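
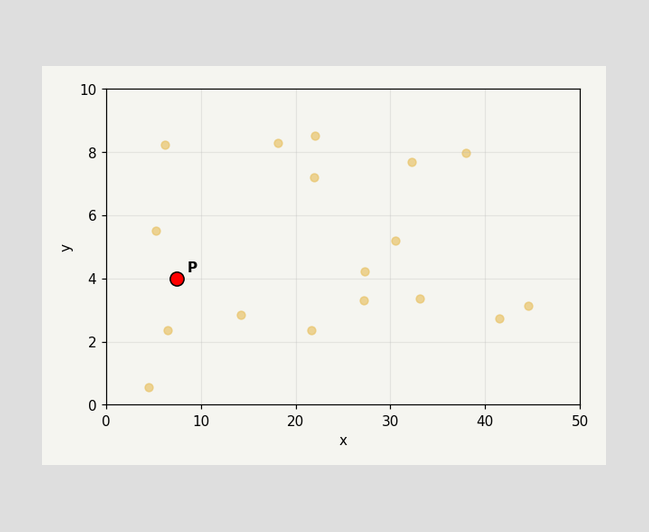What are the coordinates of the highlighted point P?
(7.5, 4)

Following the gridlines from P to each axis, P sits at (7.5, 4).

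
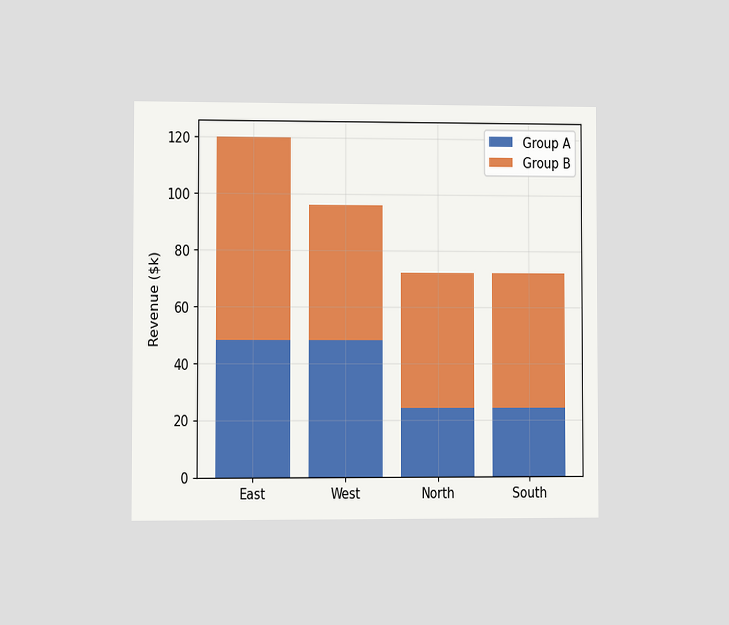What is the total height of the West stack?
$96k

The chart is viewed at a slight angle. The West stack's top reaches $96k on the y-axis.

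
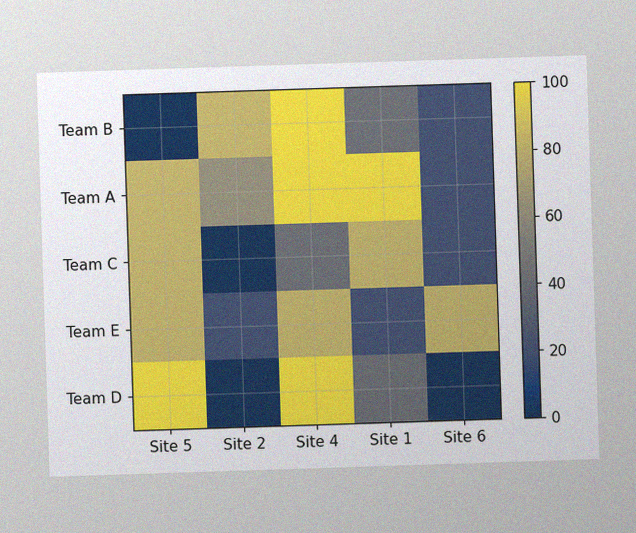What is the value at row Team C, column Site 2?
The image has some photo noise and uneven lighting. Matching cell (Team C, Site 2) against the colorbar gives 0.

0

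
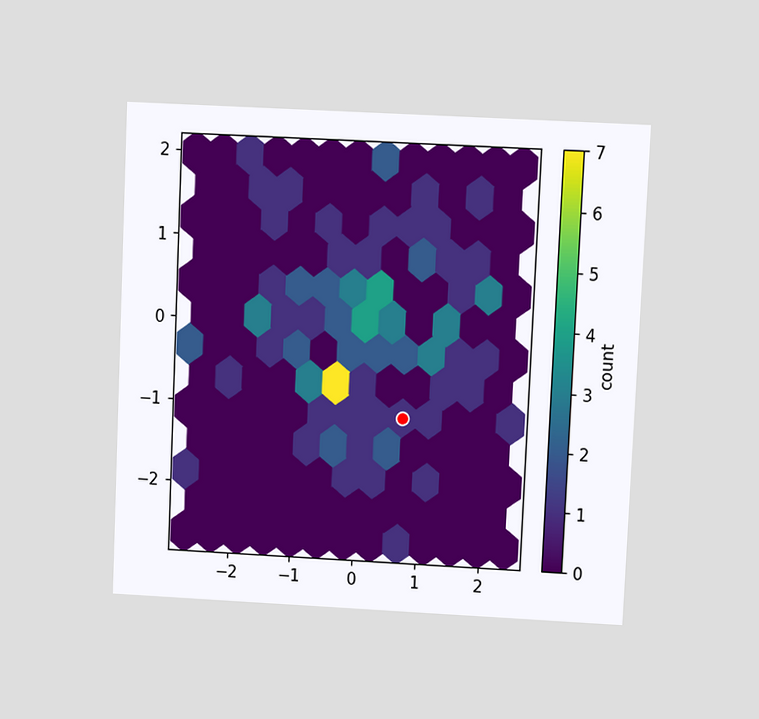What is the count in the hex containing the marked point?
The chart is tilted about 3° clockwise and viewed at a slight angle. The marked hex reads 1 on the colorbar.

1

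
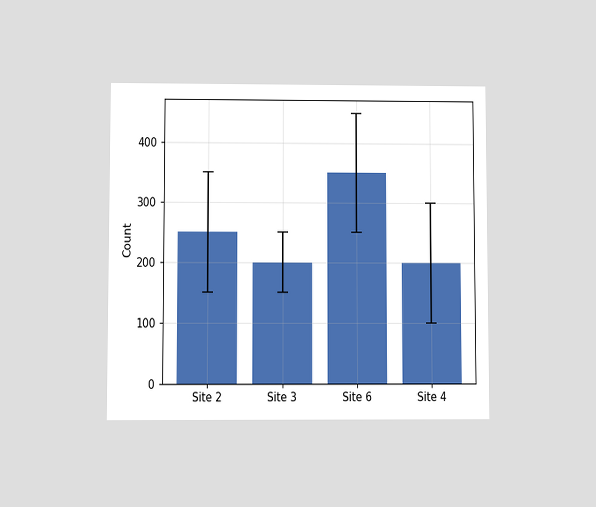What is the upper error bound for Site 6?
450

The chart is viewed at a slight angle. The Site 6 bar's upper whisker reaches 450.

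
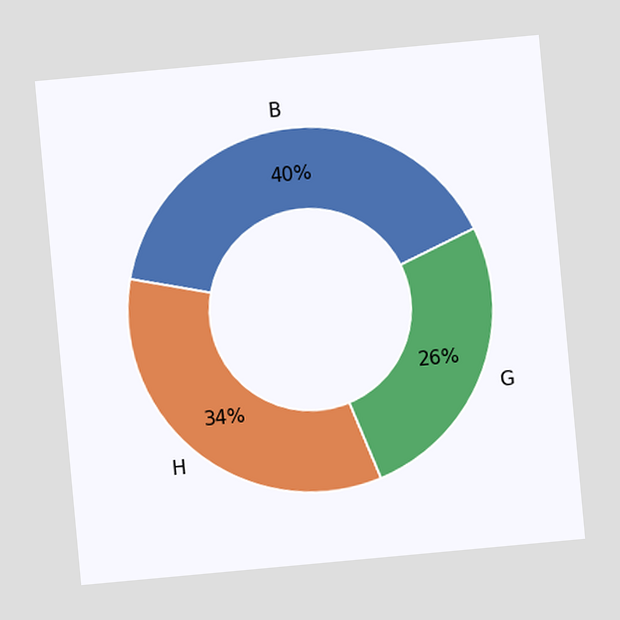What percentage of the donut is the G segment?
26%

The chart is tilted about 5° counter-clockwise. The G segment takes up 26% of the ring.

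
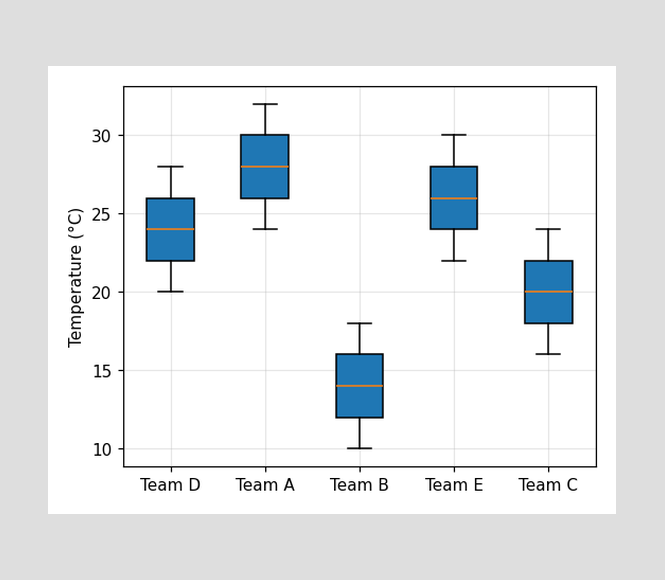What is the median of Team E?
26°C

The median line in the Team E box sits at 26°C.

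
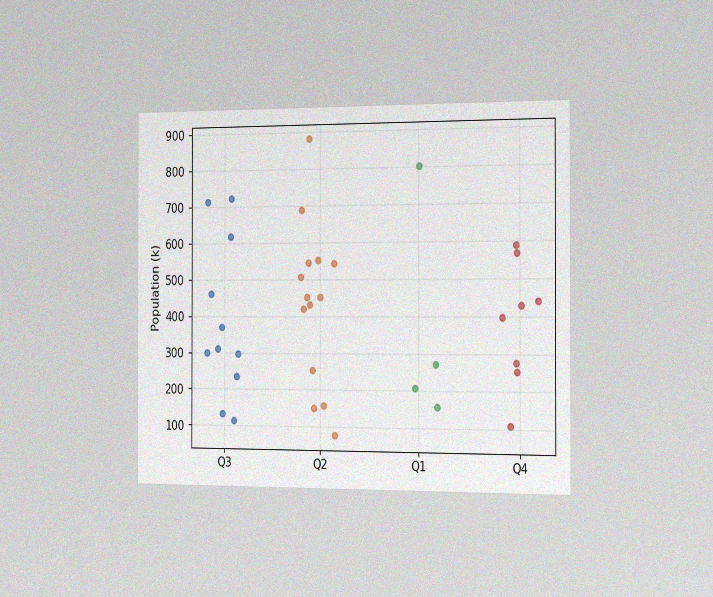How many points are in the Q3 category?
The chart is viewed slightly from the right, with some photo noise. Counting the markers in the Q3 column gives 11.

11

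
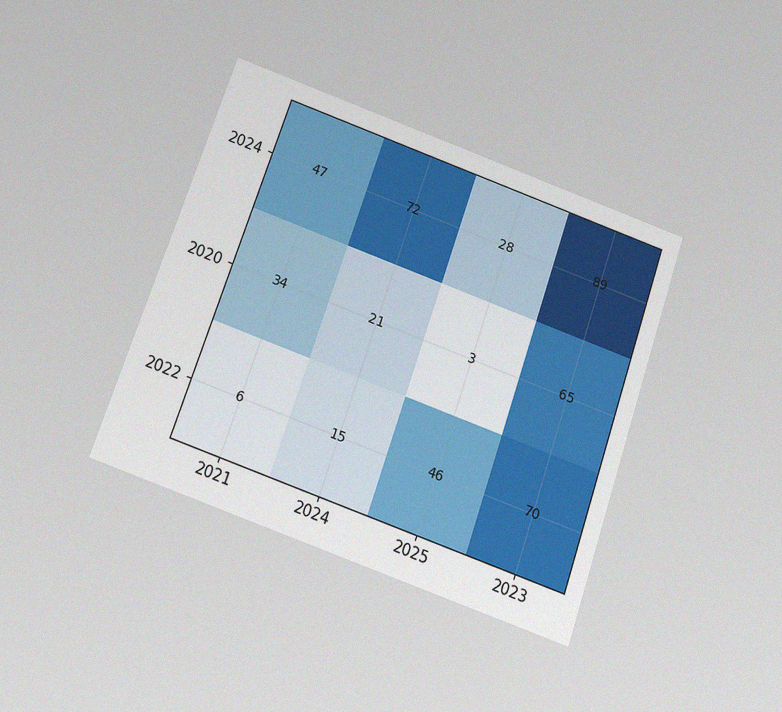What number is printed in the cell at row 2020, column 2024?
The chart is tilted about 19° clockwise and viewed slightly from below, with some photo noise. The (2020, 2024) cell reads 21.

21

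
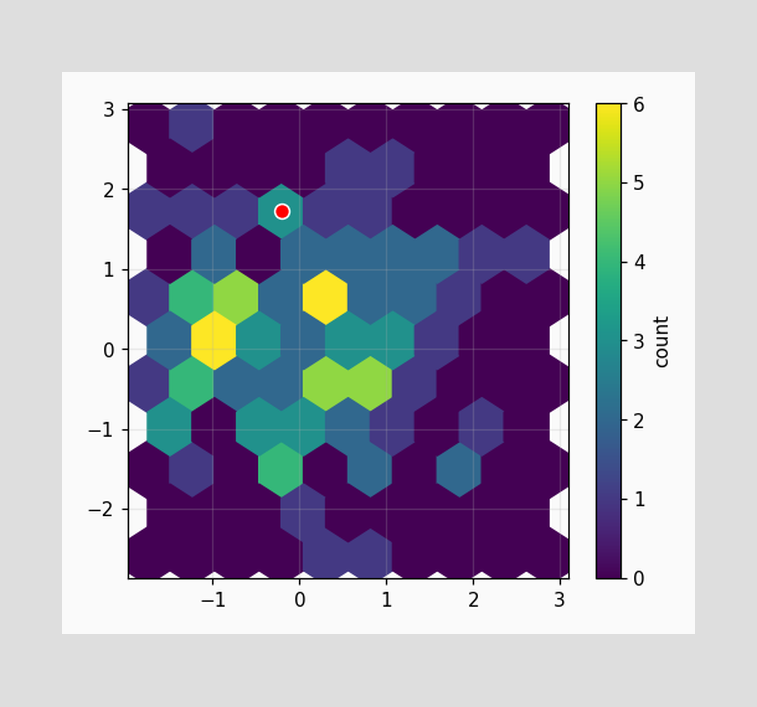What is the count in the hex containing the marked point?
The marked hex reads 3 on the colorbar.

3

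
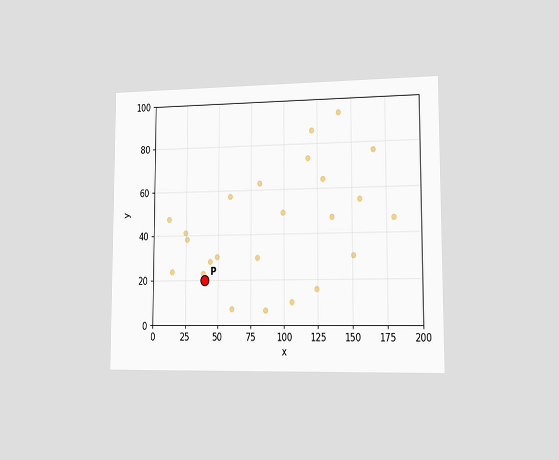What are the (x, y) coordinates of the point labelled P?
The chart is viewed slightly from the right. Following the gridlines from P to each axis, P sits at (40, 20).

(40, 20)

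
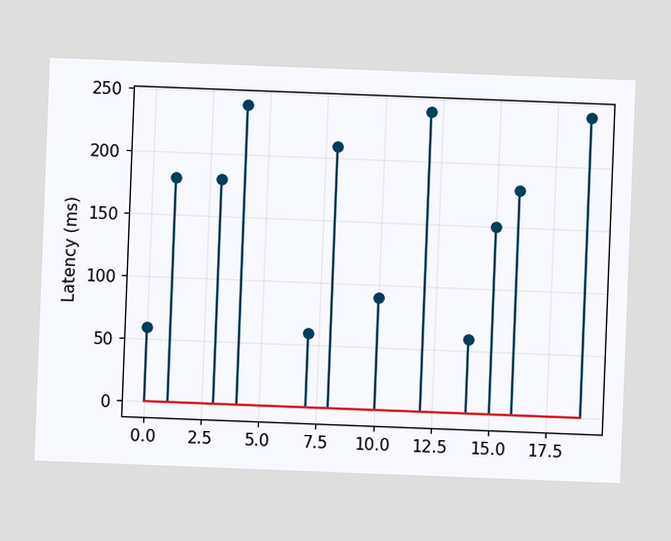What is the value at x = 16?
180ms

The chart is tilted about 2° clockwise. The stem at x=16 reaches 180ms.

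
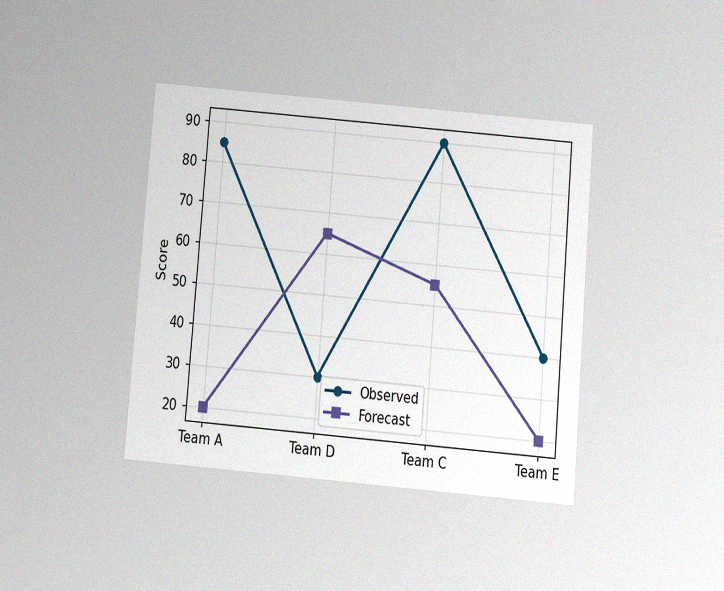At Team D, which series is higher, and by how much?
The chart is tilted about 5° clockwise and viewed slightly from below, with some photo noise. At Team D, Forecast sits above the other line by 35.

Forecast, by 35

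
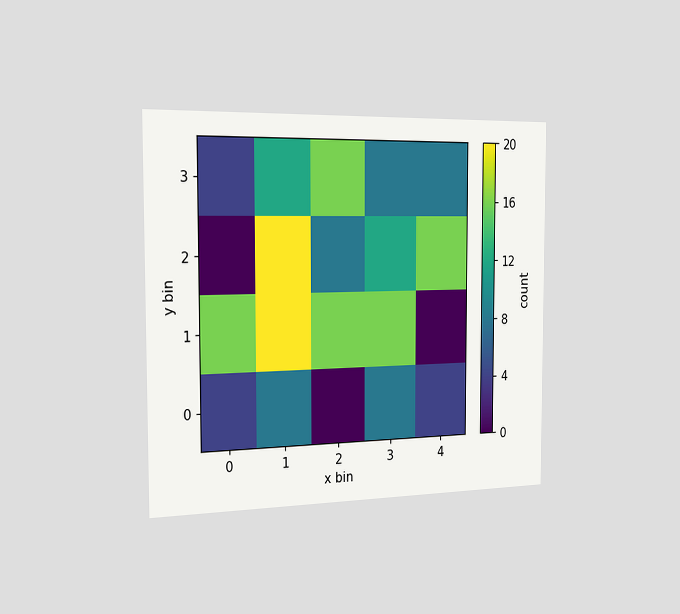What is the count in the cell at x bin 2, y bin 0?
0

The chart is viewed slightly from the left. Matching the cell (2, 0) against the colorbar gives 0.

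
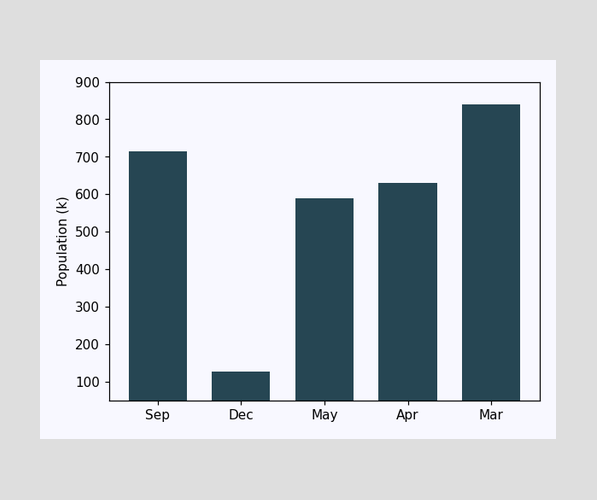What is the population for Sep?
Reading along the chart's y-axis, the Sep bar reaches 714k.

714k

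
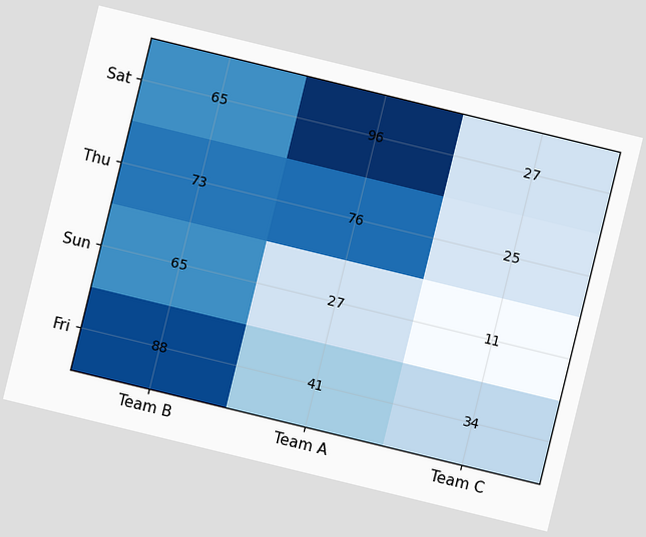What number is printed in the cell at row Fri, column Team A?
41

The chart is tilted about 14° clockwise. The (Fri, Team A) cell reads 41.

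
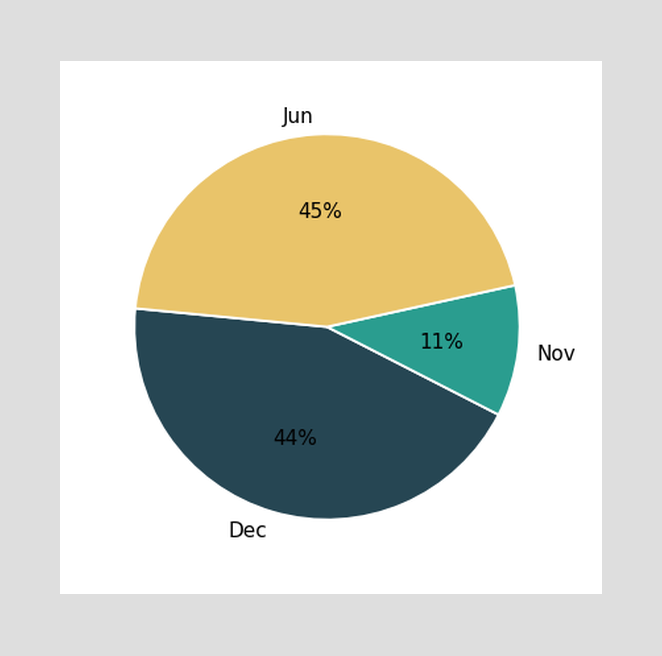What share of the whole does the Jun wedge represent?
45%

The Jun slice takes up 45% of the pie.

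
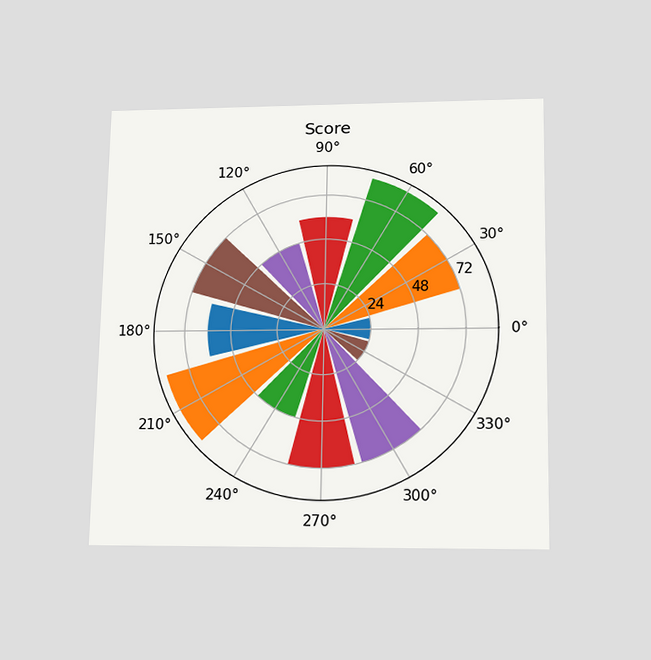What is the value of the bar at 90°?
60

The chart is viewed slightly from below. The bar at 90° reaches 60 on the radial axis.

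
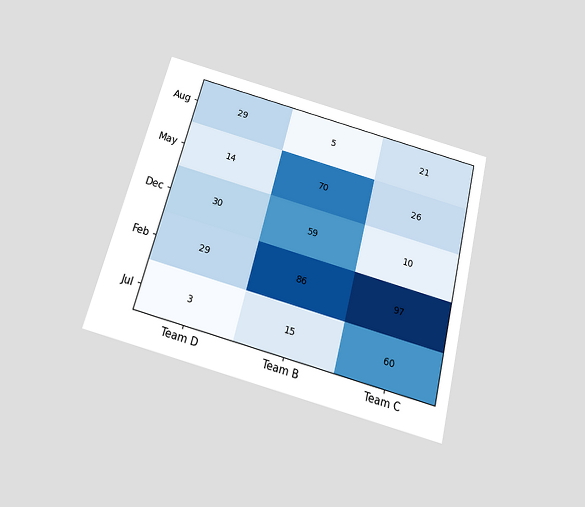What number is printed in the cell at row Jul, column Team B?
The chart is tilted about 14° clockwise and viewed slightly from below. The (Jul, Team B) cell reads 15.

15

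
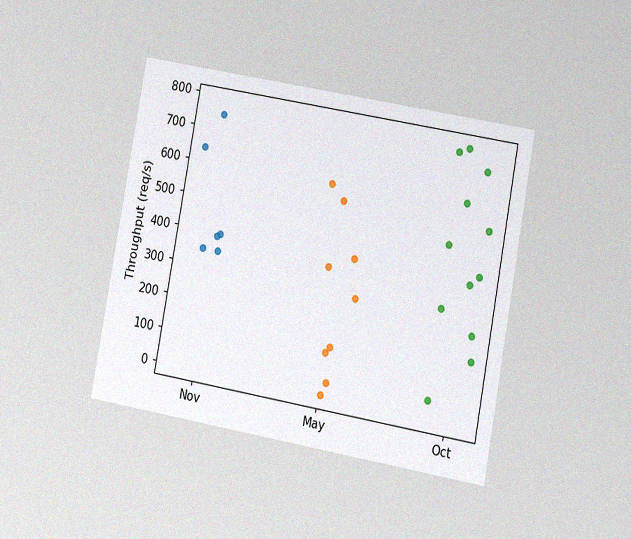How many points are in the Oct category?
The chart is tilted about 10° clockwise and viewed at a slight angle, with some photo noise. Counting the markers in the Oct column gives 12.

12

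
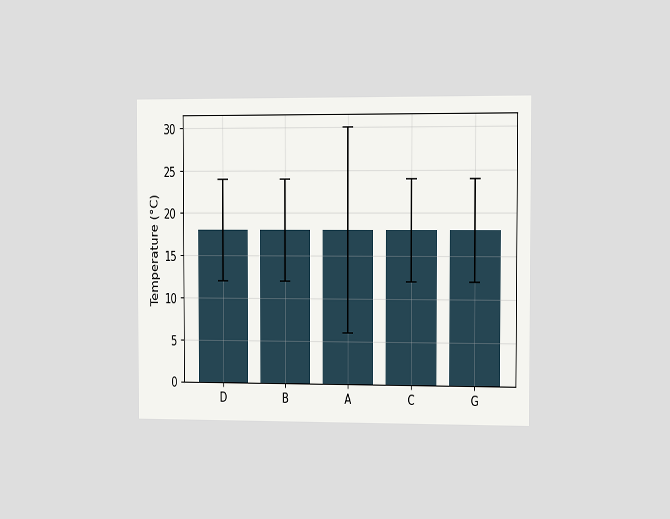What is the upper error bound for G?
The chart is viewed slightly from the right. The G bar's upper whisker reaches 24°C.

24°C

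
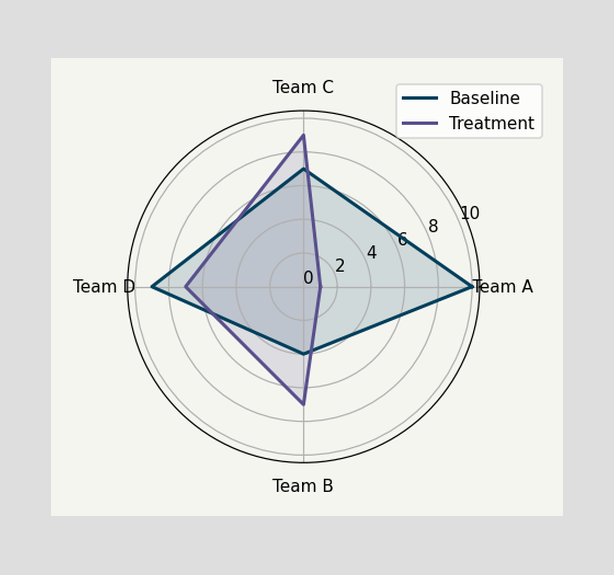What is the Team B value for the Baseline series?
On the Team B axis, Baseline reaches 4.

4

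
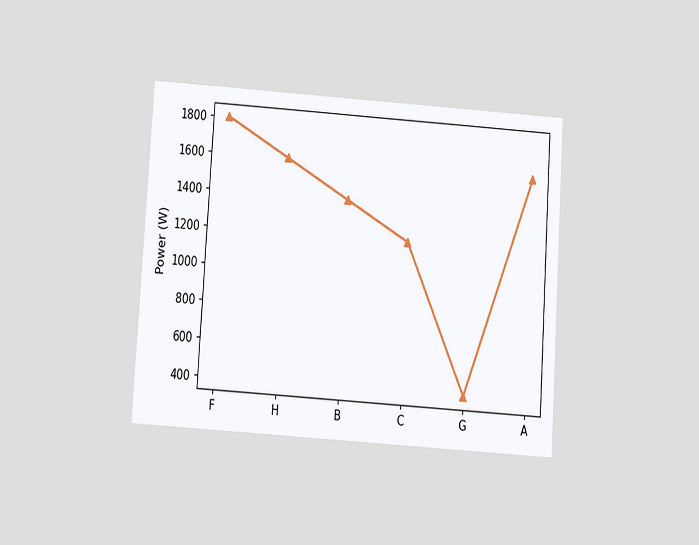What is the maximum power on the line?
1800W

The chart is tilted about 4° clockwise and viewed slightly from below. The highest point is at F, and reading across to the y-axis gives 1800W.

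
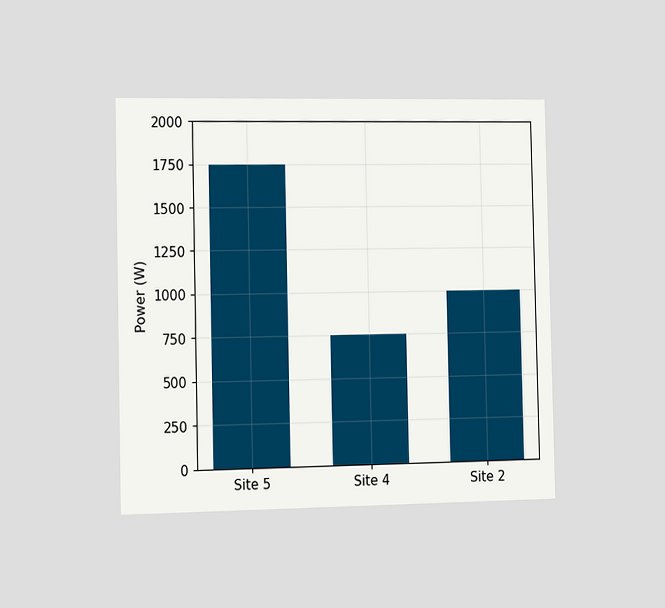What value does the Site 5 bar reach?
1750W

The chart is viewed slightly from the left. Reading along the chart's y-axis, the Site 5 bar reaches 1750W.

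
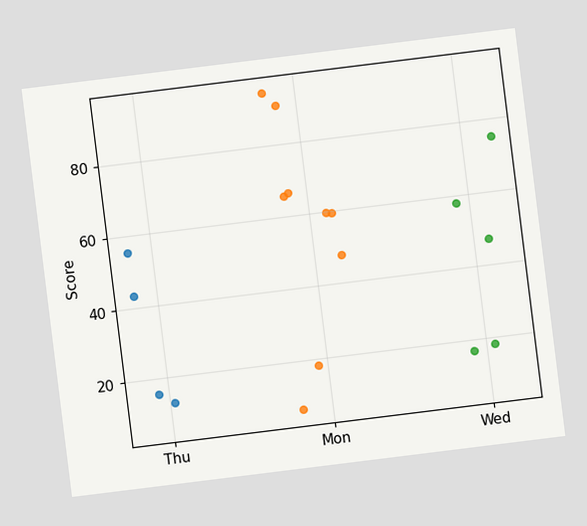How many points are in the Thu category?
4

The chart is tilted about 7° counter-clockwise. Counting the markers in the Thu column gives 4.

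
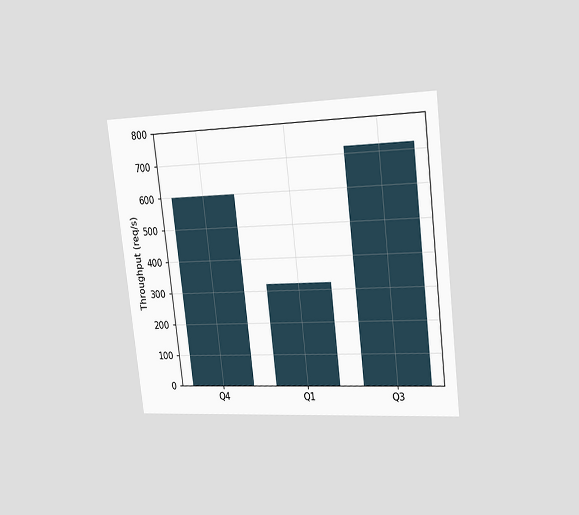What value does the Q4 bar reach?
The chart is tilted about 7° counter-clockwise and viewed slightly from the right. Reading along the chart's y-axis, the Q4 bar reaches 600req/s.

600req/s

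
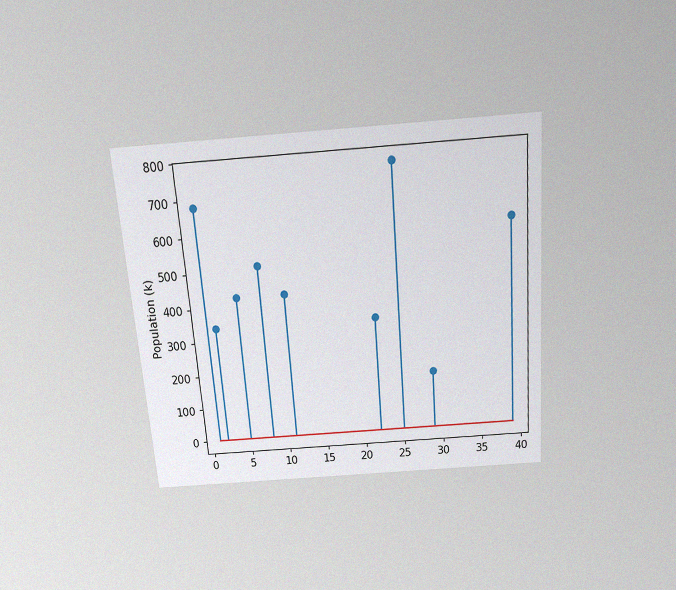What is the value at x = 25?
The chart is tilted about 4° counter-clockwise and viewed slightly from above, with some photo noise. The stem at x=25 reaches 765k.

765k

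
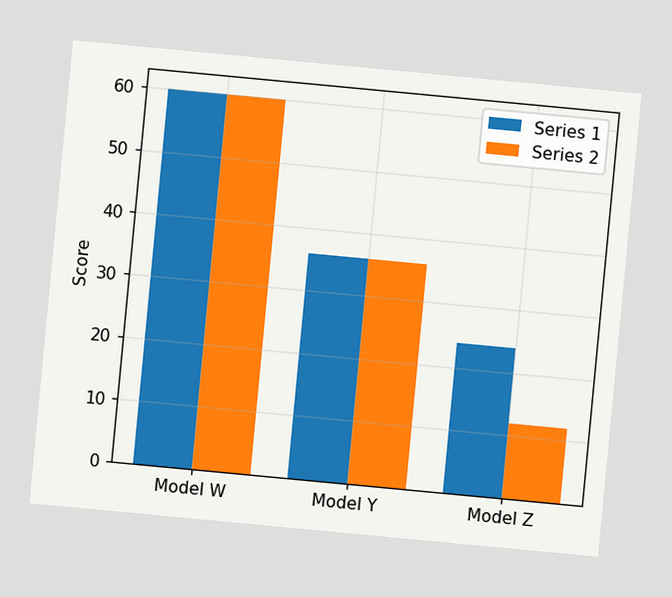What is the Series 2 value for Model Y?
The chart is tilted about 5° clockwise. The Series 2 bar at Model Y reaches 36 on the y-axis.

36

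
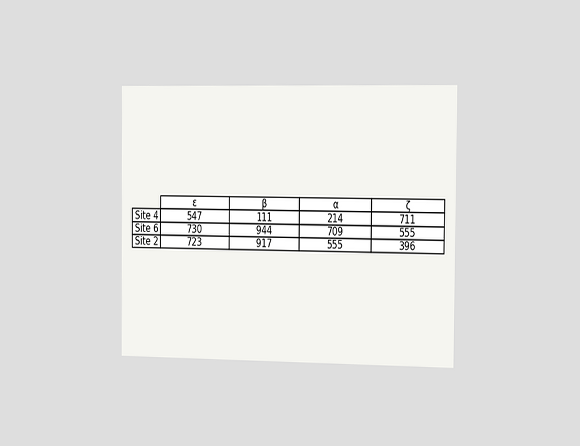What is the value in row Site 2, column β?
The chart is viewed slightly from the right. The (Site 2, β) cell reads 917.

917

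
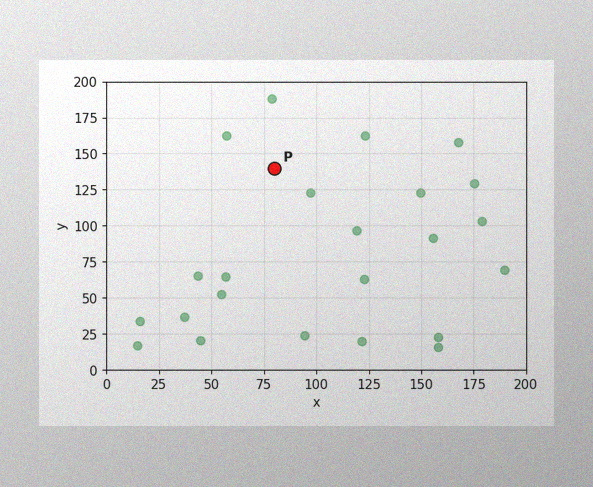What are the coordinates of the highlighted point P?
(80, 140)

The image has some photo noise and uneven lighting. Following the gridlines from P to each axis, P sits at (80, 140).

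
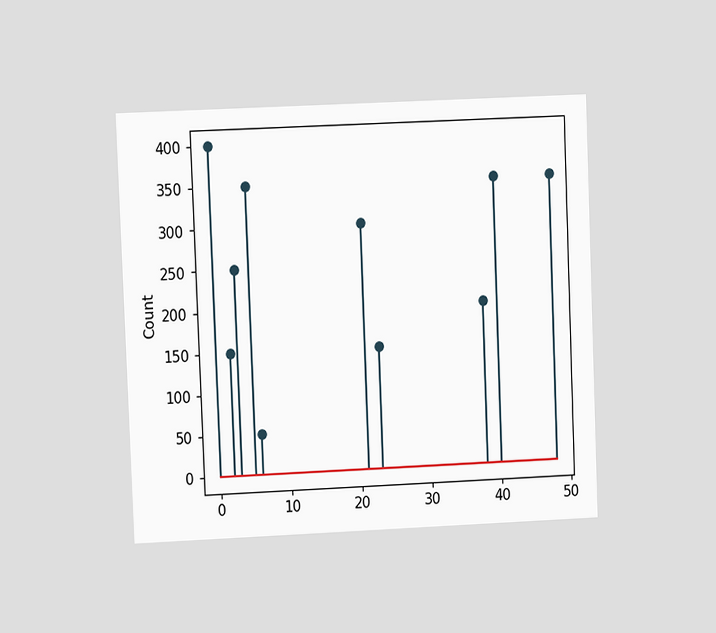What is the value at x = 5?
The chart is tilted about 2° counter-clockwise and viewed at a slight angle. The stem at x=5 reaches 350.

350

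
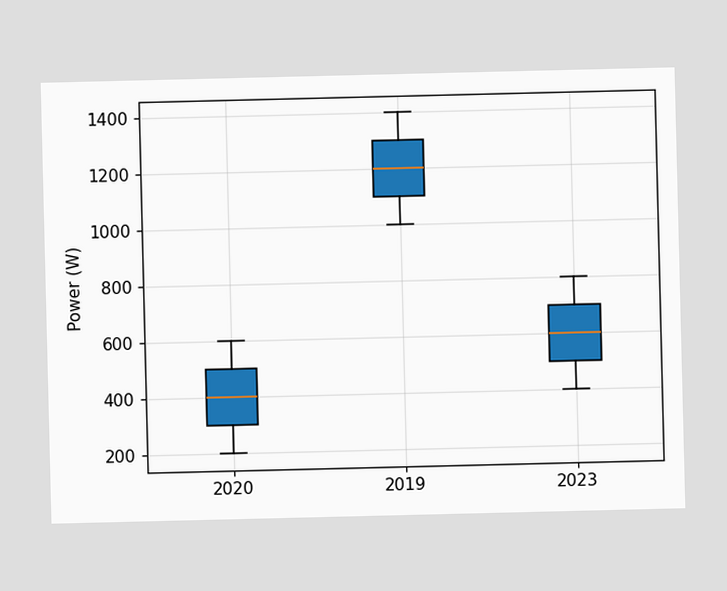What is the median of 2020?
The median line in the 2020 box sits at 400W.

400W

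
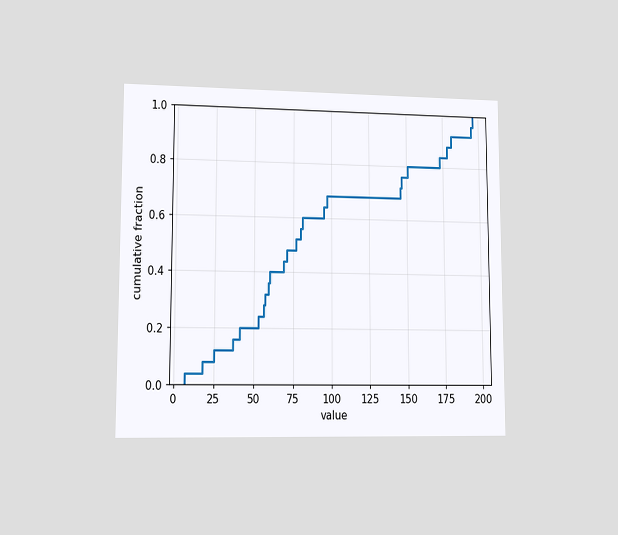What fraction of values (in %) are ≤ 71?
The chart is viewed at a slight angle. At x=71 the ECDF step is at 48%.

48%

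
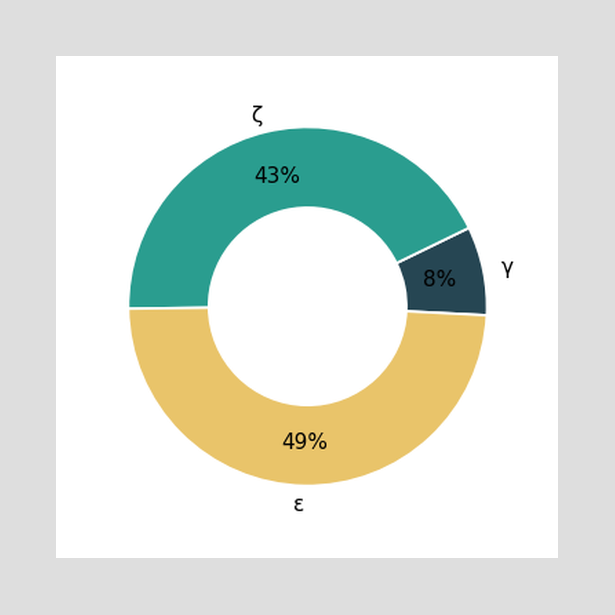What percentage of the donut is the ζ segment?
43%

The ζ segment takes up 43% of the ring.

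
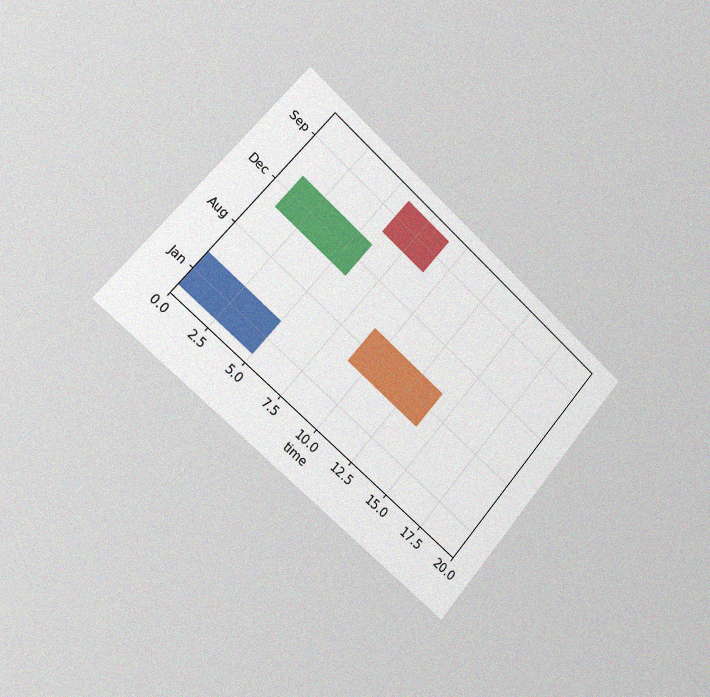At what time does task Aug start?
The chart is tilted about 41° clockwise and viewed slightly from the left, with some photo noise. The Aug bar begins at t=9.

9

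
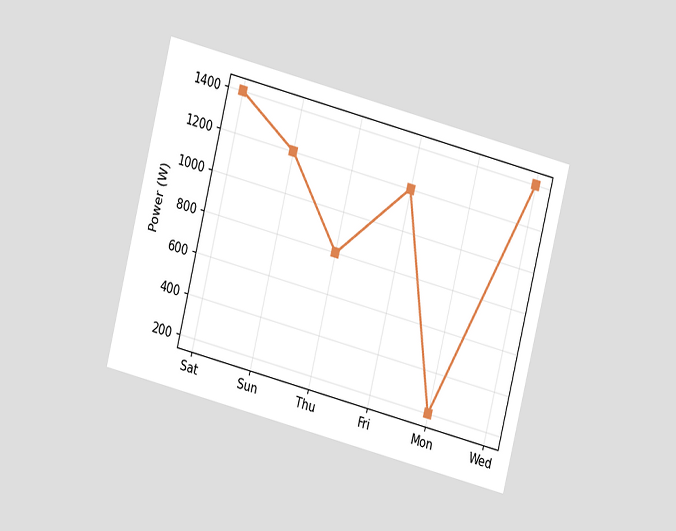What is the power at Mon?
200W

The chart is tilted about 14° clockwise and viewed at a slight angle. At Mon, the line is at 200W.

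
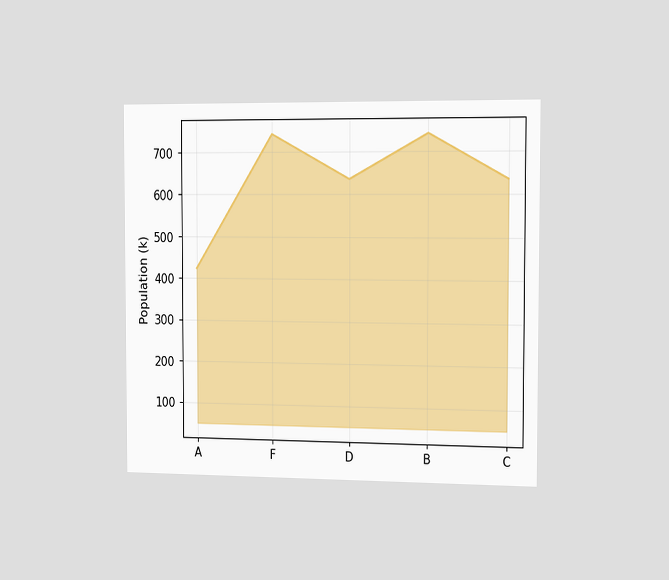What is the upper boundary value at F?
The chart is viewed slightly from the right. At F the upper boundary is at 742k.

742k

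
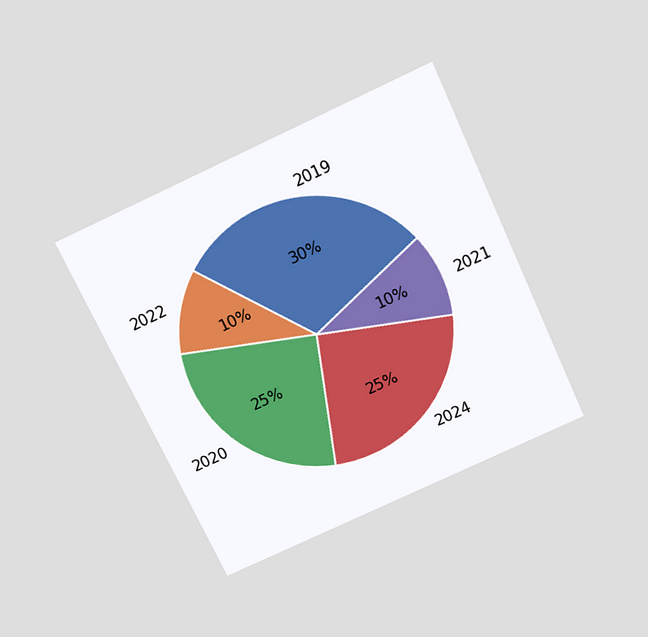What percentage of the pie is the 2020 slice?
25%

The chart is tilted about 25° counter-clockwise and viewed slightly from above. The 2020 slice takes up 25% of the pie.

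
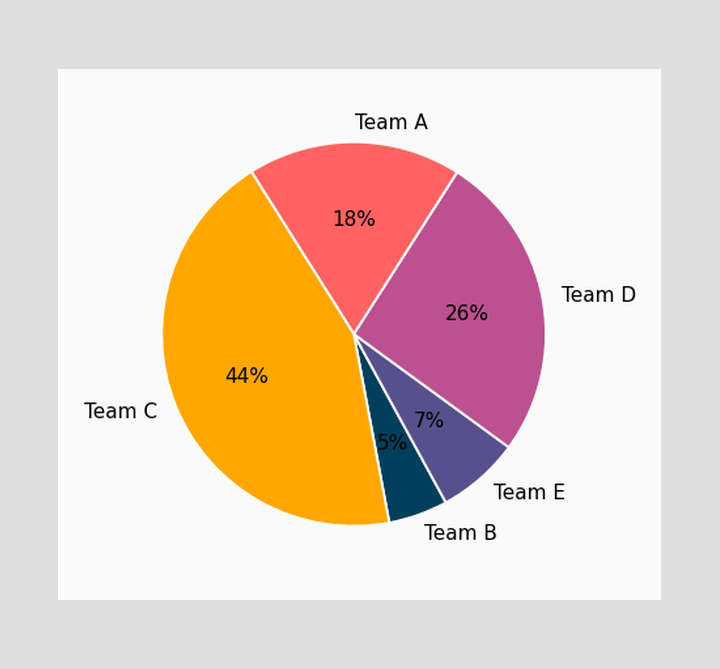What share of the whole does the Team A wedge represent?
18%

The Team A slice takes up 18% of the pie.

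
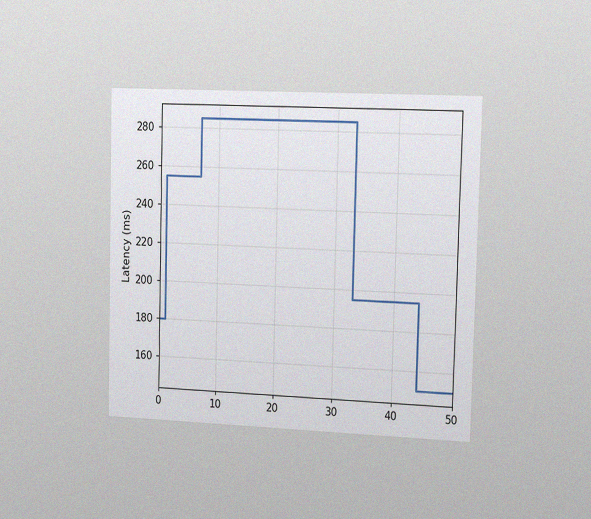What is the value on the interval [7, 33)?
The chart is viewed slightly from the right, with some photo noise. On [7, 33) the step sits at 285ms.

285ms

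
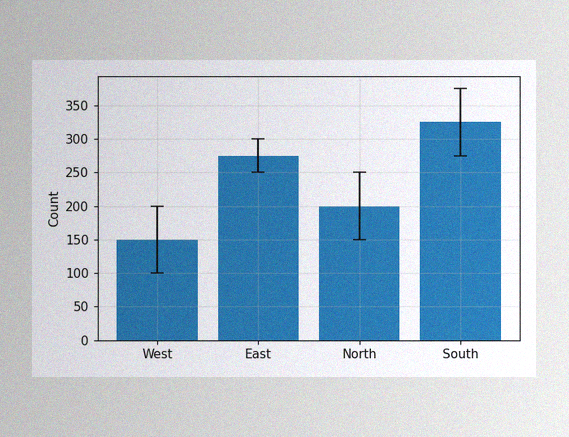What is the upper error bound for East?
300

The image has some photo noise and uneven lighting. The East bar's upper whisker reaches 300.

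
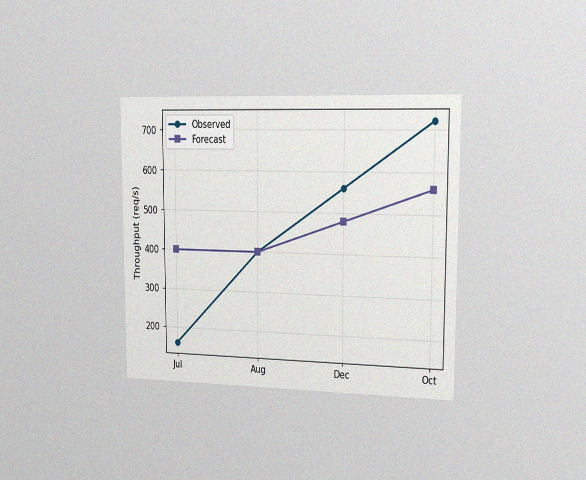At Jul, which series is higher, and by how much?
The chart is viewed slightly from the right, with some photo noise. At Jul, Forecast sits above the other line by 240req/s.

Forecast, by 240req/s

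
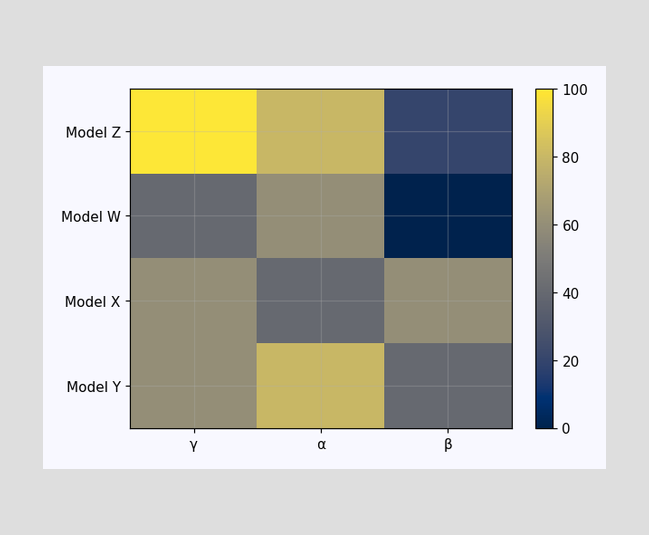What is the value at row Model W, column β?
Matching cell (Model W, β) against the colorbar gives 0.

0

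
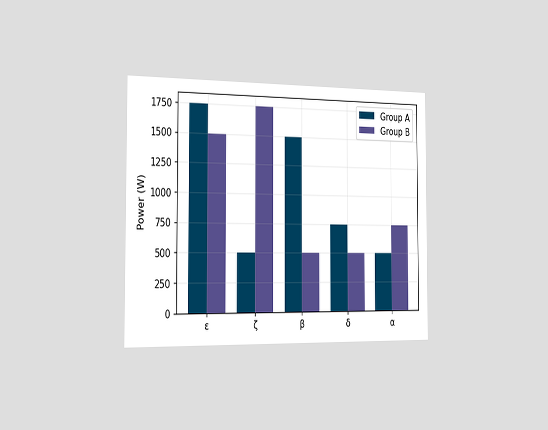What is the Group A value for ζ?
The chart is viewed slightly from the left. The Group A bar at ζ reaches 500W on the y-axis.

500W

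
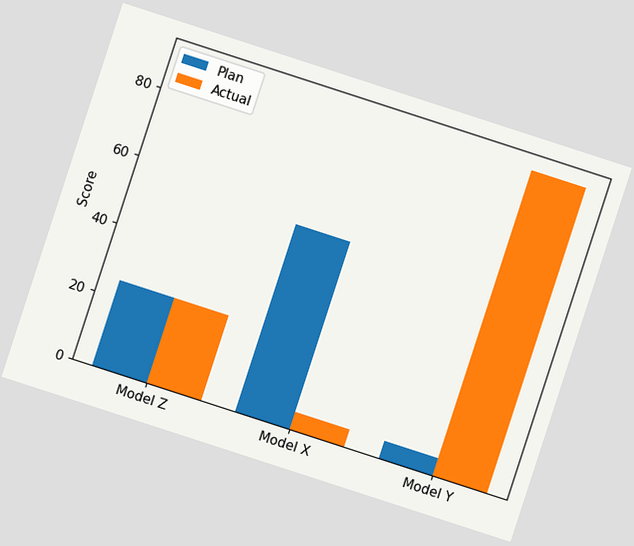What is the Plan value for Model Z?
The chart is tilted about 18° clockwise. The Plan bar at Model Z reaches 25 on the y-axis.

25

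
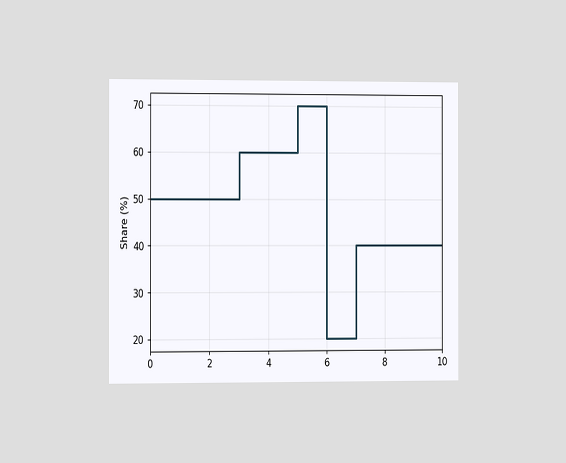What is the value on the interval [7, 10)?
The chart is viewed at a slight angle. On [7, 10) the step sits at 40%.

40%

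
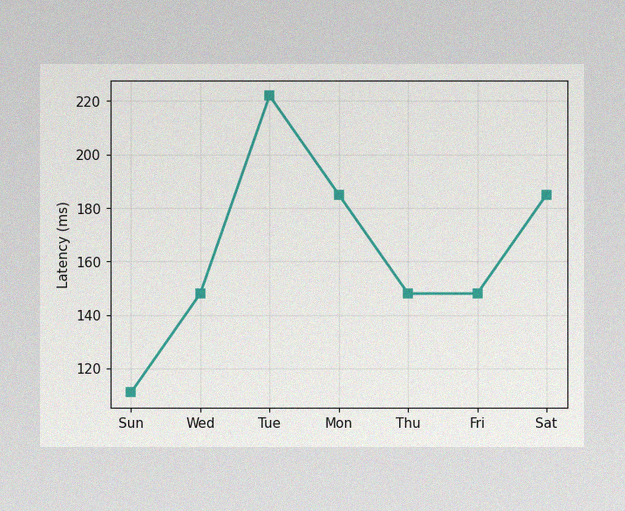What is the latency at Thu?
The image has some photo noise and uneven lighting. At Thu, the line is at 148ms.

148ms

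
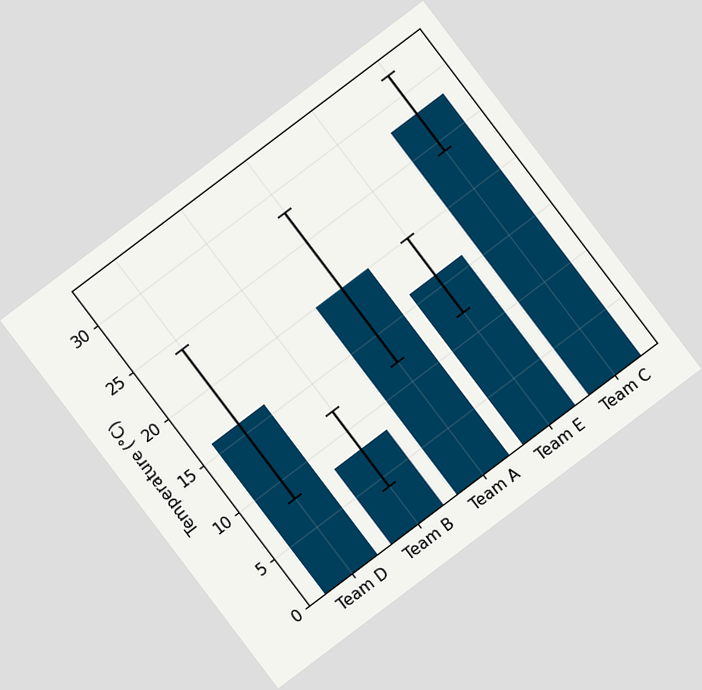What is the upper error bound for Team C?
32°C

The chart is tilted about 37° counter-clockwise. The Team C bar's upper whisker reaches 32°C.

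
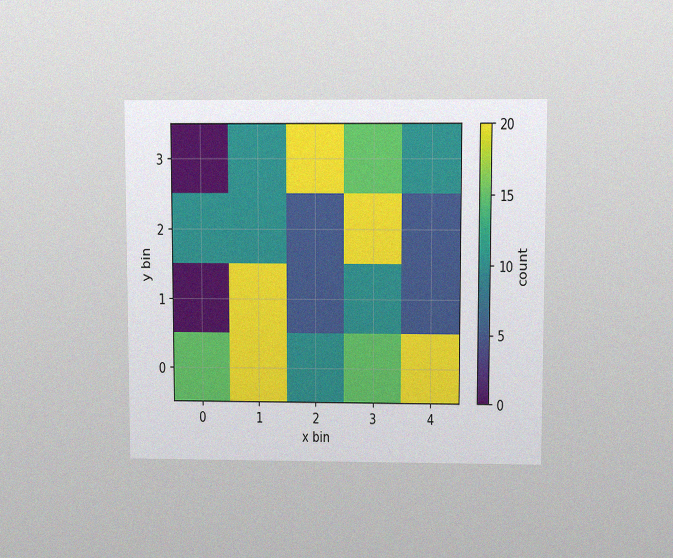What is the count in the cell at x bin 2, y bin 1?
The chart is viewed slightly from above, with some photo noise. Matching the cell (2, 1) against the colorbar gives 5.

5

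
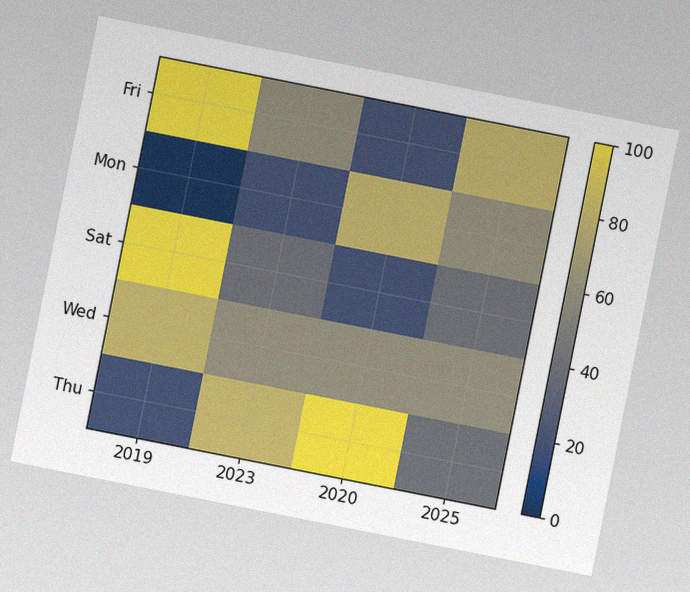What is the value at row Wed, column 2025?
The chart is tilted about 11° clockwise, with some photo noise. Matching cell (Wed, 2025) against the colorbar gives 60.

60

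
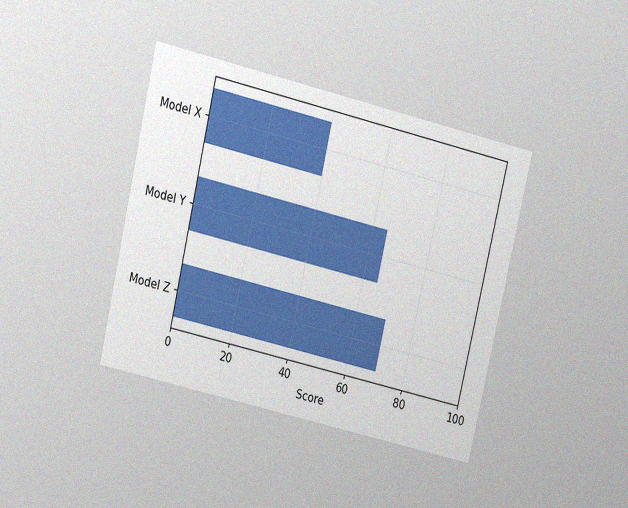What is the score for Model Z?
70

The chart is tilted about 13° clockwise and viewed slightly from above, with some photo noise. Reading along the chart's x-axis, the Model Z bar reaches 70.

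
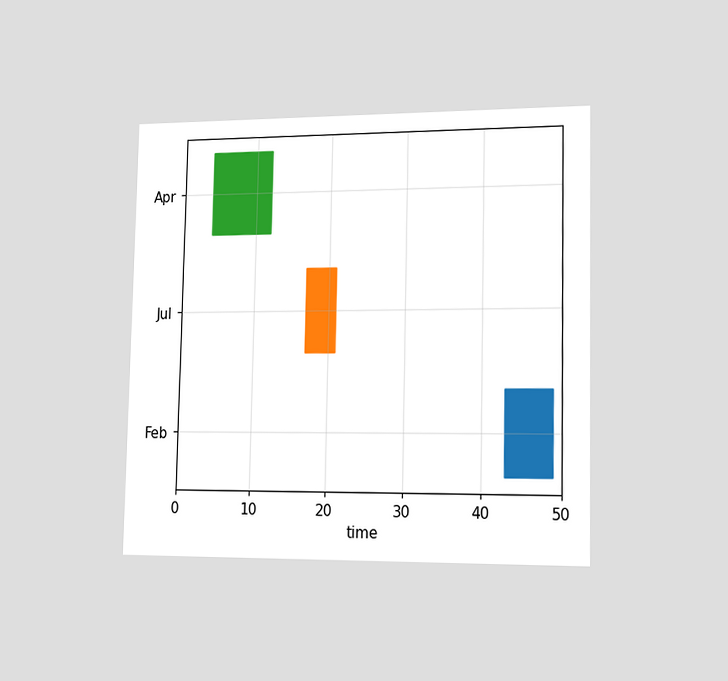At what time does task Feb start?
43

The chart is viewed slightly from the right. The Feb bar begins at t=43.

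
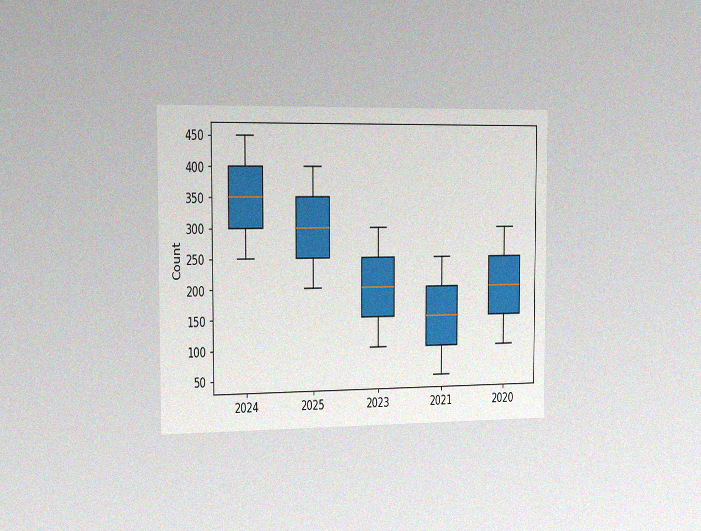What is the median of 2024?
350

The chart is viewed slightly from the left, with some photo noise. The median line in the 2024 box sits at 350.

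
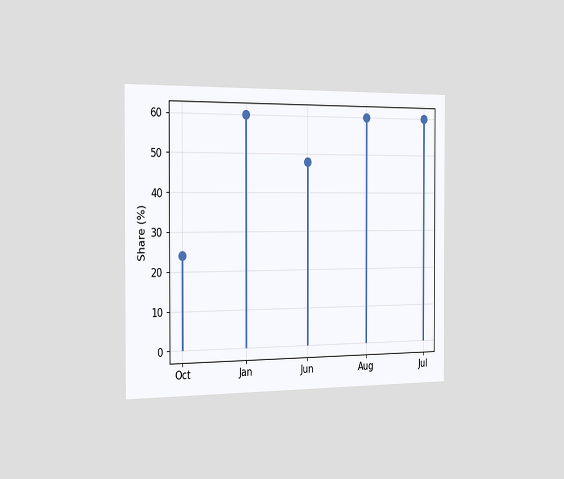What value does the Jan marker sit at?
The chart is viewed slightly from the left. The Jan marker sits at 60%.

60%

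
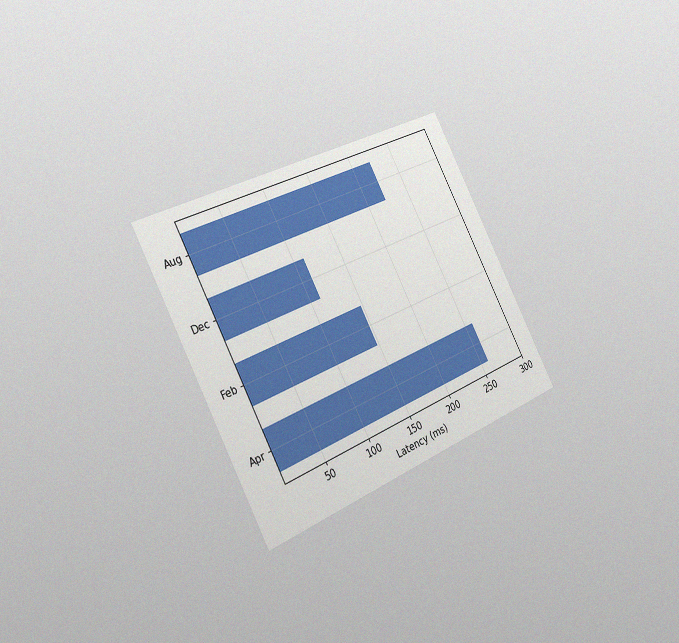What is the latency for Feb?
148ms

The chart is tilted about 28° counter-clockwise and viewed slightly from the left, with some photo noise. Reading along the chart's x-axis, the Feb bar reaches 148ms.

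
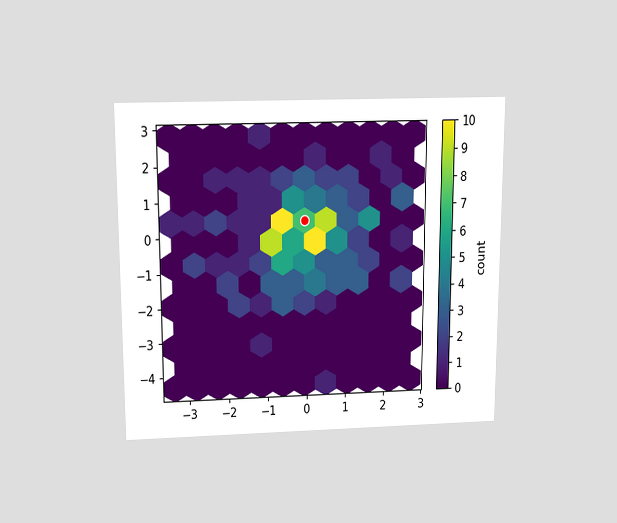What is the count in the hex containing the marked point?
The chart is viewed slightly from above. The marked hex reads 7 on the colorbar.

7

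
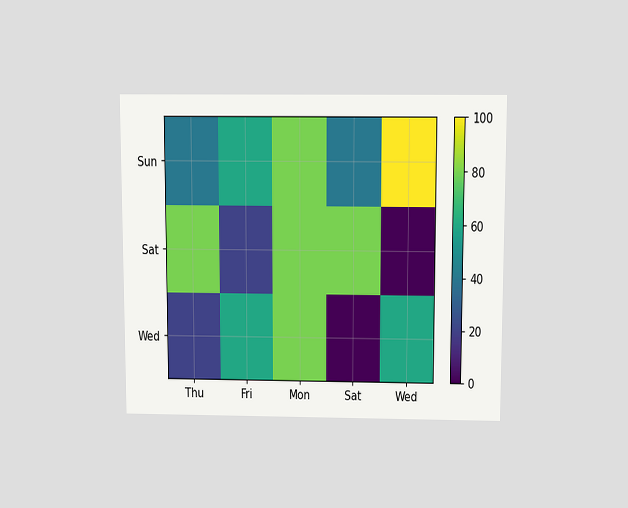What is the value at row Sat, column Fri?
The chart is viewed slightly from above. Matching cell (Sat, Fri) against the colorbar gives 20.

20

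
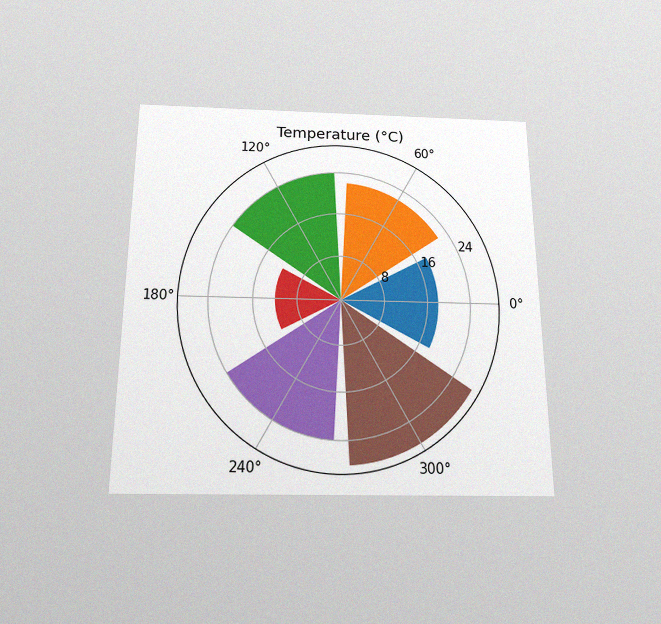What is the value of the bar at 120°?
24°C

The chart is viewed slightly from below, with some photo noise. The bar at 120° reaches 24°C on the radial axis.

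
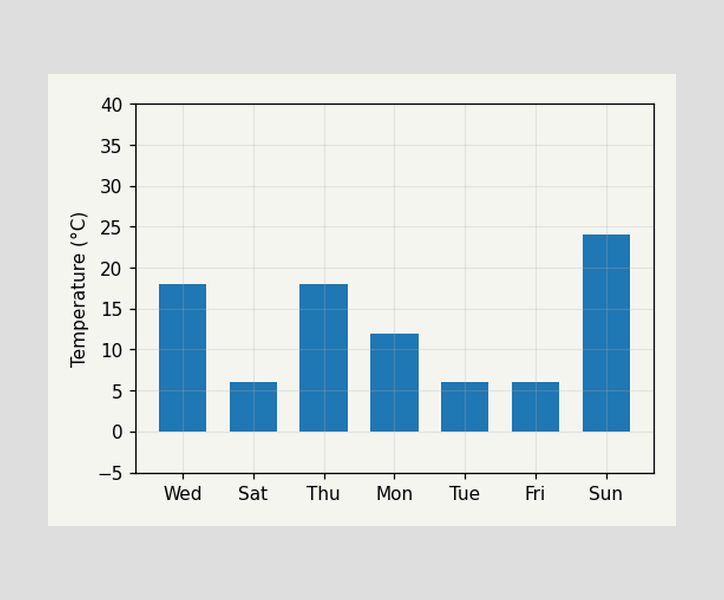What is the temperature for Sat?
Reading along the chart's y-axis, the Sat bar reaches 6°C.

6°C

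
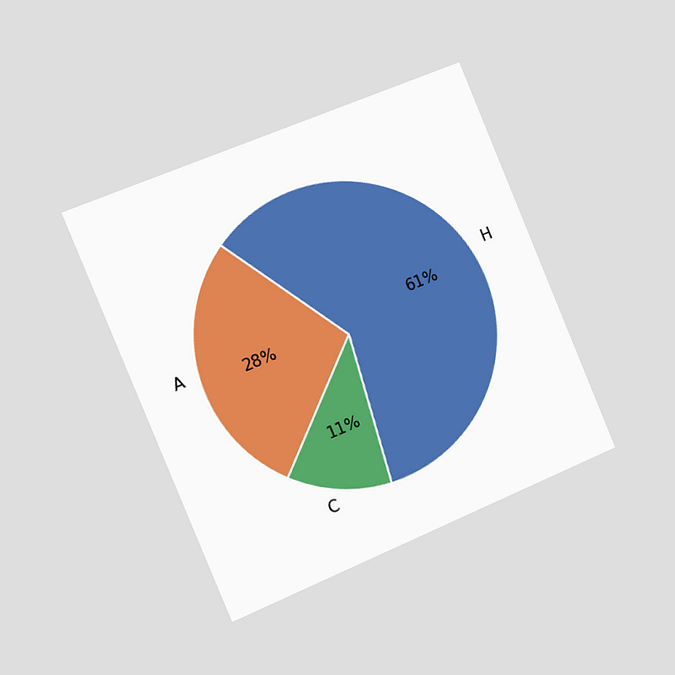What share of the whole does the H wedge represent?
The chart is tilted about 23° counter-clockwise and viewed slightly from the left. The H slice takes up 61% of the pie.

61%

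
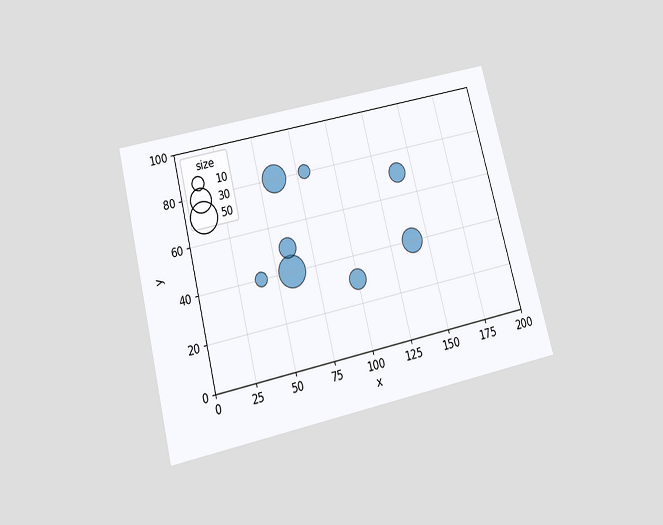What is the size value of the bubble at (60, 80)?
40

The chart is tilted about 14° counter-clockwise and viewed slightly from below. Matching the bubble at (60, 80) against the size legend gives 40.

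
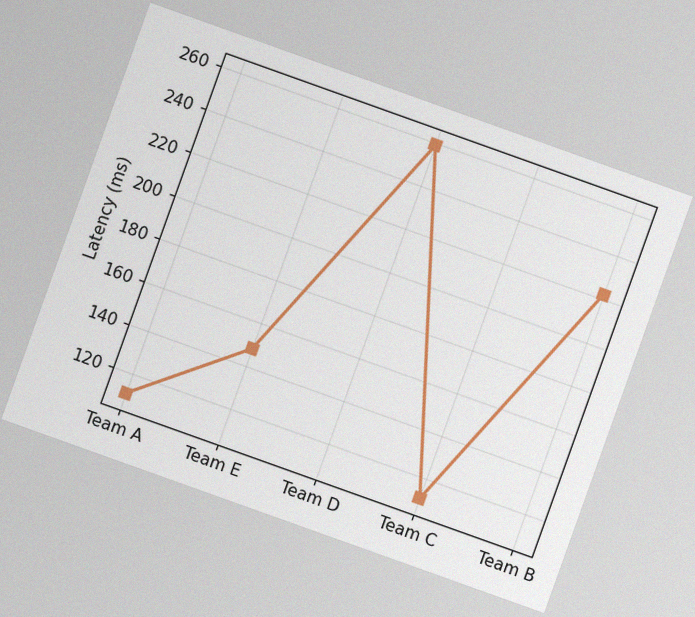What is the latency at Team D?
The chart is tilted about 20° clockwise, with some photo noise. At Team D, the line is at 259ms.

259ms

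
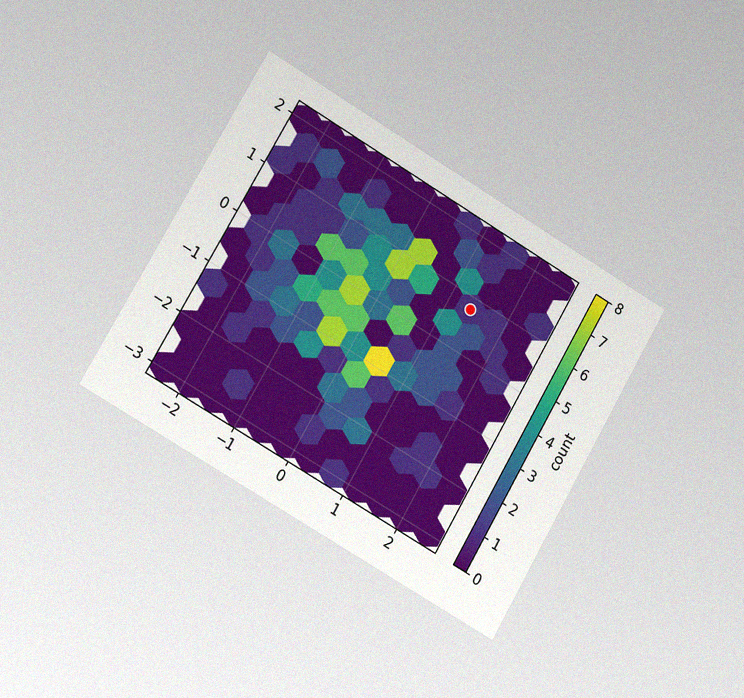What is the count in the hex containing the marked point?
The chart is tilted about 30° clockwise and viewed slightly from the left, with some photo noise. The marked hex reads 1 on the colorbar.

1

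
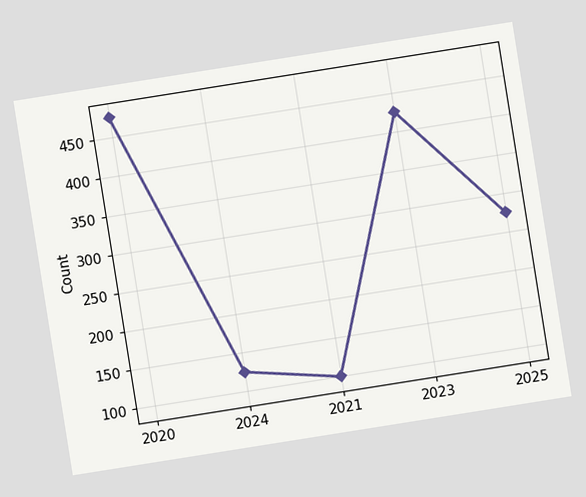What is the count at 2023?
The chart is tilted about 9° counter-clockwise. At 2023, the line is at 425.

425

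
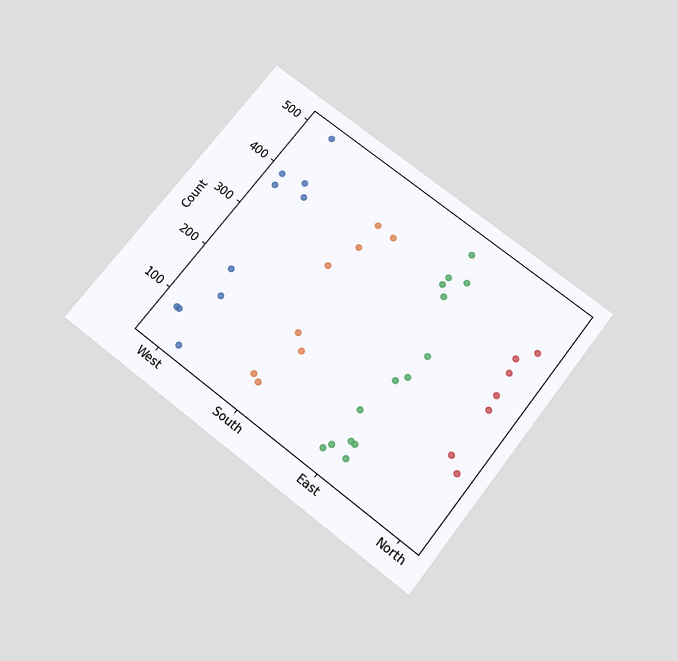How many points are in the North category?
7

The chart is tilted about 38° clockwise and viewed slightly from below. Counting the markers in the North column gives 7.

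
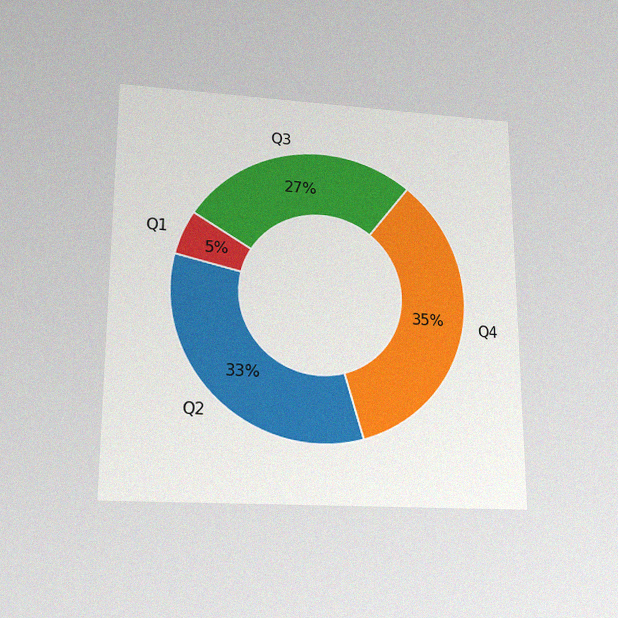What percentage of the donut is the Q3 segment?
The chart is viewed slightly from below, with some photo noise. The Q3 segment takes up 27% of the ring.

27%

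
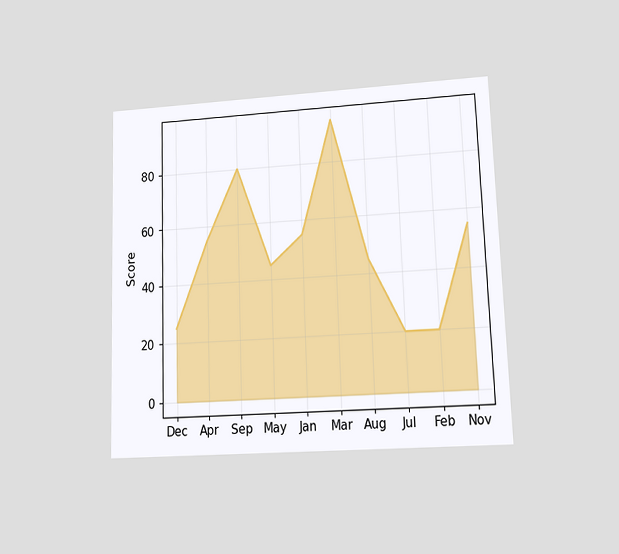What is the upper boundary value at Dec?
The chart is viewed at a slight angle. At Dec the upper boundary is at 25.

25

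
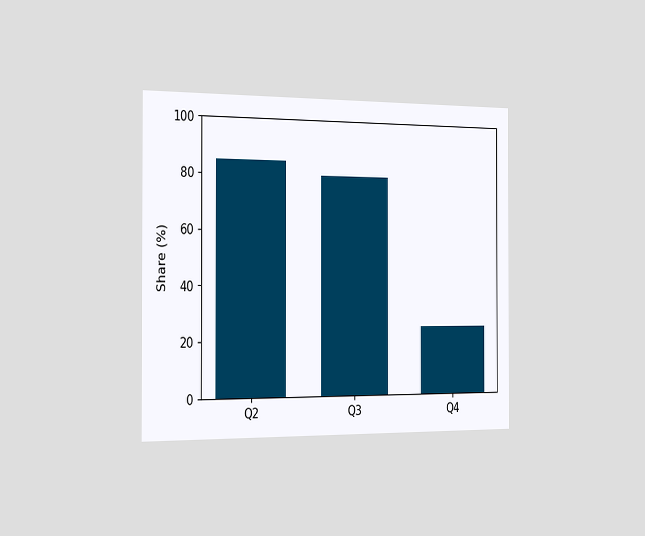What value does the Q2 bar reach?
The chart is viewed slightly from the left. Reading along the chart's y-axis, the Q2 bar reaches 85%.

85%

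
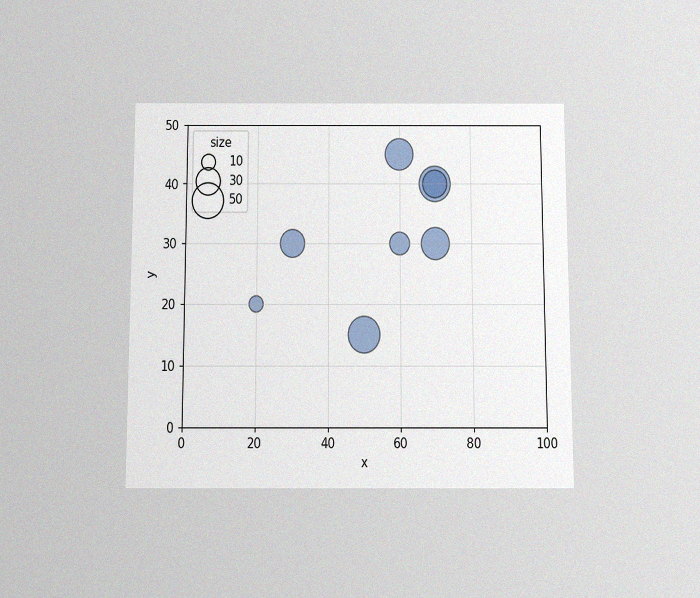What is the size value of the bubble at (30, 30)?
The chart is viewed slightly from below, with some photo noise. Matching the bubble at (30, 30) against the size legend gives 30.

30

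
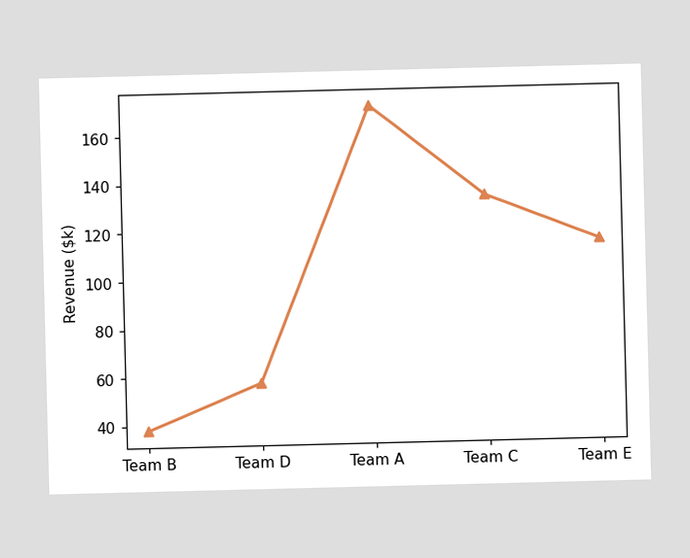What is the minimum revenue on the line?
$38k

The lowest point is at Team B, and reading across to the y-axis gives $38k.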